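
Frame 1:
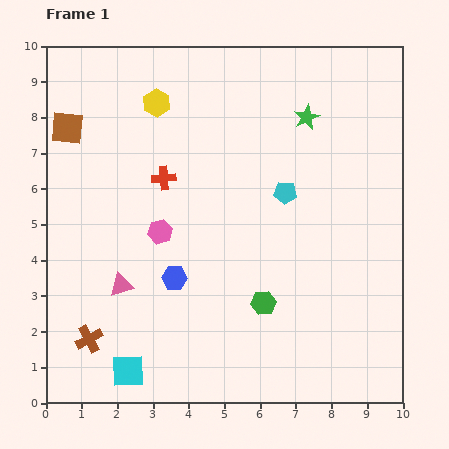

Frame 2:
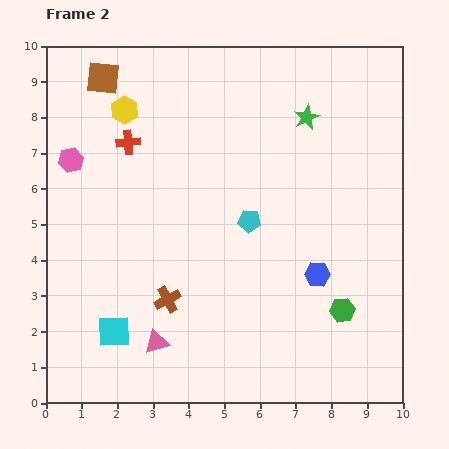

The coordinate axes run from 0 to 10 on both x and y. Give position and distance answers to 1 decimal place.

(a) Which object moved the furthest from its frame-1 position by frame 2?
the blue hexagon

(moved 4.0; next 3.2)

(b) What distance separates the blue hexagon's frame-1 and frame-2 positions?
4.0

The blue hexagon moved from (3.6, 3.5) to (7.6, 3.6), a distance of √(4.0² + 0.1²) ≈ 4.0.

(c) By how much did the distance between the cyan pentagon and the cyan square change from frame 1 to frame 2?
-1.8

Distance in frame 1: 6.7. Distance in frame 2: 4.9.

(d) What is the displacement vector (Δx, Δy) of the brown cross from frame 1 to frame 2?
(2.2, 1.1)

The brown cross was at (1.2, 1.8) in frame 1 and (3.4, 2.9) in frame 2.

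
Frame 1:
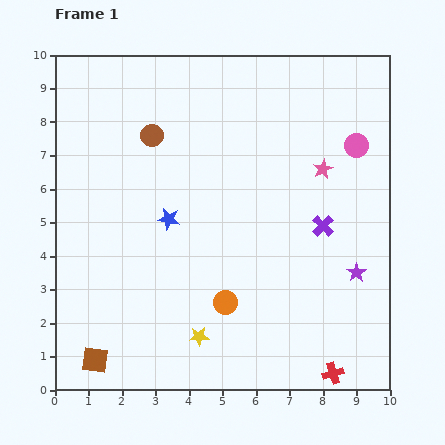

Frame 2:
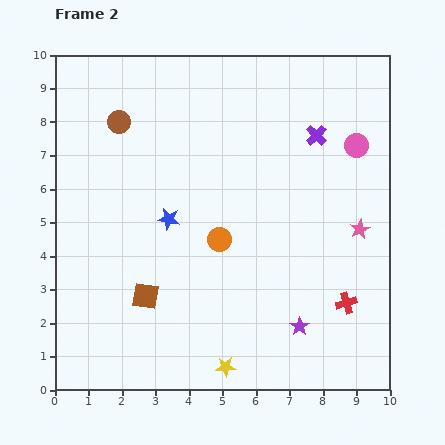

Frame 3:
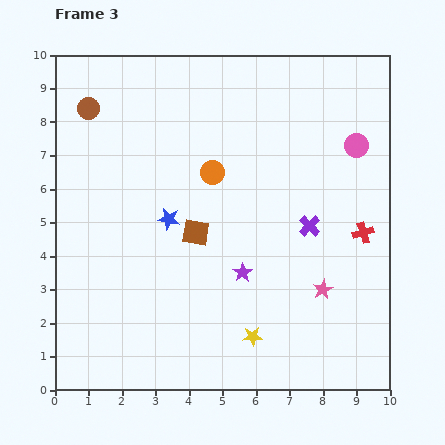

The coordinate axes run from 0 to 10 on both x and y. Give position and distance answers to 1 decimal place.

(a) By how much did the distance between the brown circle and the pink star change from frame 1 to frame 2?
+2.7

Distance in frame 1: 5.2. Distance in frame 2: 7.9.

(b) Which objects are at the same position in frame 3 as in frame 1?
the pink circle, the blue star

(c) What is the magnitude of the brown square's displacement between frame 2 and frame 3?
2.4

The brown square moved from (2.7, 2.8) to (4.2, 4.7), a distance of √(1.5² + 1.9²) ≈ 2.4.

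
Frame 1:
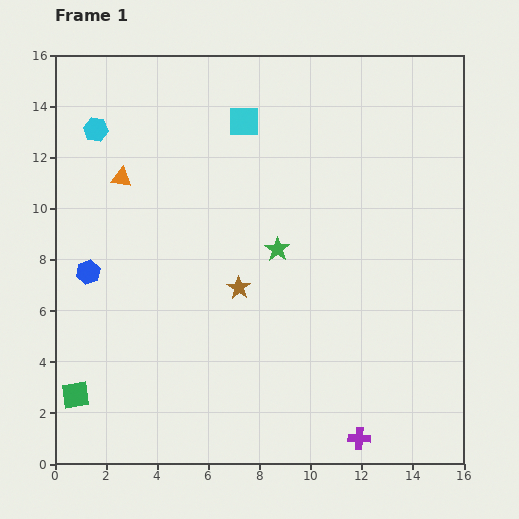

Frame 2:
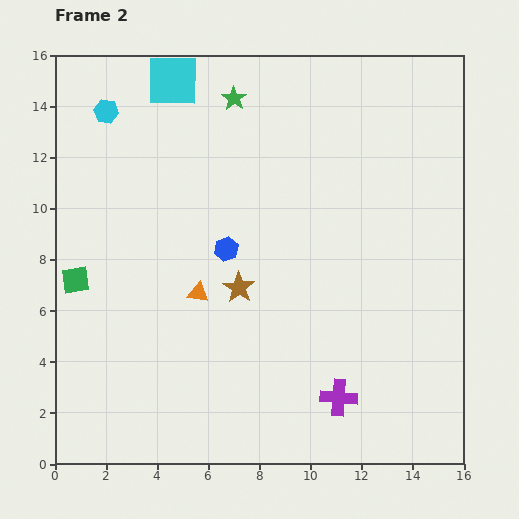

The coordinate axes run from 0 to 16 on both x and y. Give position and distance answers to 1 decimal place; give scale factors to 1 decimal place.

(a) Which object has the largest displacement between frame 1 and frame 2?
the green star

(moved 6.1; next 5.5)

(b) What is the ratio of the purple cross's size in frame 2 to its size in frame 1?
1.7×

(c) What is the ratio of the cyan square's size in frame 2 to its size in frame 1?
1.7×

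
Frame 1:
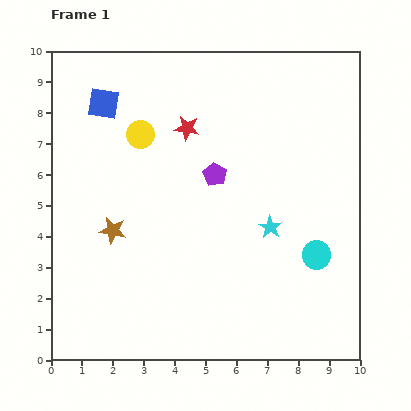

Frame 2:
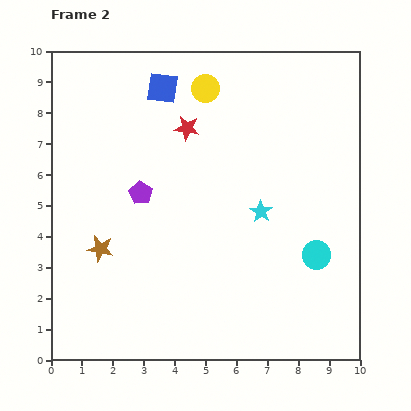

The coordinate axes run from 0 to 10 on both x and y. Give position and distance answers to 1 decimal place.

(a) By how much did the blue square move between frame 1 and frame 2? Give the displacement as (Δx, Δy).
(1.9, 0.5)

The blue square was at (1.7, 8.3) in frame 1 and (3.6, 8.8) in frame 2.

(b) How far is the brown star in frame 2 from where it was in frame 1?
0.7

The brown star moved from (2.0, 4.2) to (1.6, 3.6), a distance of √(0.4² + 0.6²) ≈ 0.7.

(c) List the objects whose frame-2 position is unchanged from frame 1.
the cyan circle, the red star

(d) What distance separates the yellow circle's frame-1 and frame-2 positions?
2.6

The yellow circle moved from (2.9, 7.3) to (5.0, 8.8), a distance of √(2.1² + 1.5²) ≈ 2.6.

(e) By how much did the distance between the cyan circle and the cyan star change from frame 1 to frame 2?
+0.6

Distance in frame 1: 1.7. Distance in frame 2: 2.3.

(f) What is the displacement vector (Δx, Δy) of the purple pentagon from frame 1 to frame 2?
(-2.4, -0.6)

The purple pentagon was at (5.3, 6.0) in frame 1 and (2.9, 5.4) in frame 2.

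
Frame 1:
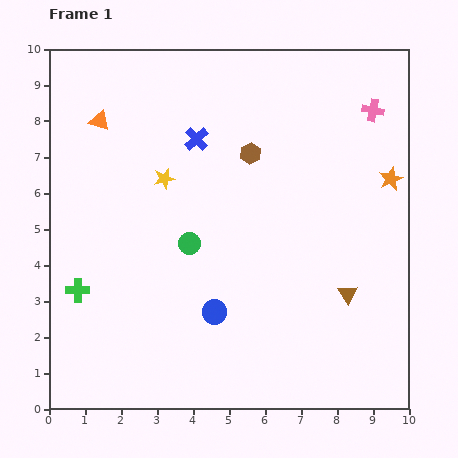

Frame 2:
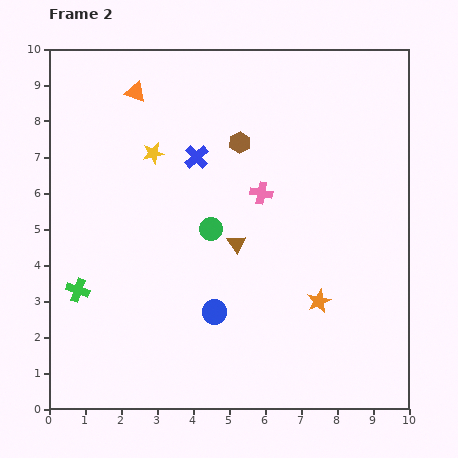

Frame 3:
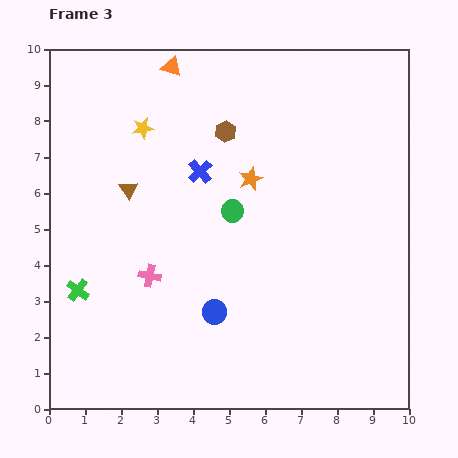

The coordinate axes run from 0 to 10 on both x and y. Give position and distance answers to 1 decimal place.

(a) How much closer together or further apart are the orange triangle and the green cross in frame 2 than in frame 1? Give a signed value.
+1.0

Distance in frame 1: 4.7. Distance in frame 2: 5.7.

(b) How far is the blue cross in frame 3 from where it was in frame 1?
0.9

The blue cross moved from (4.1, 7.5) to (4.2, 6.6), a distance of √(0.1² + 0.9²) ≈ 0.9.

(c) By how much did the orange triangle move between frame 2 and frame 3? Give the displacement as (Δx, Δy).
(1.0, 0.7)

The orange triangle was at (2.4, 8.8) in frame 2 and (3.4, 9.5) in frame 3.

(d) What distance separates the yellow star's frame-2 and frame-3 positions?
0.8

The yellow star moved from (2.9, 7.1) to (2.6, 7.8), a distance of √(0.3² + 0.7²) ≈ 0.8.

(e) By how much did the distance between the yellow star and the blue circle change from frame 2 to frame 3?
+0.8

Distance in frame 2: 4.7. Distance in frame 3: 5.5.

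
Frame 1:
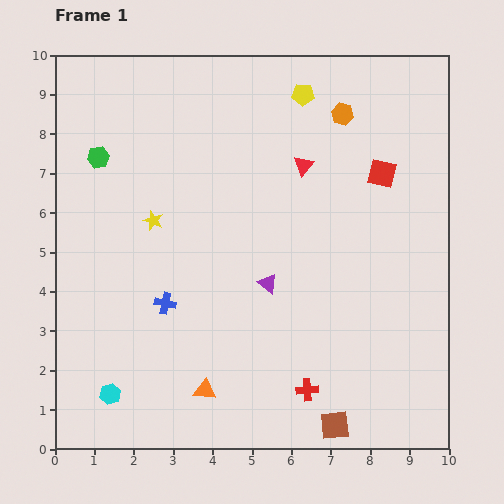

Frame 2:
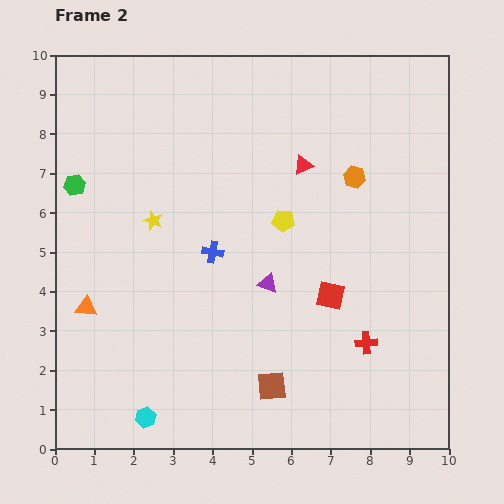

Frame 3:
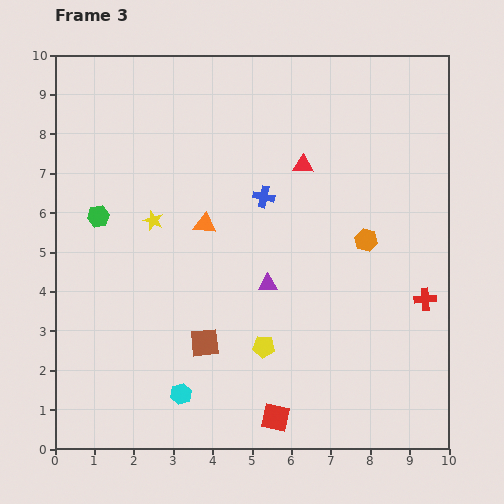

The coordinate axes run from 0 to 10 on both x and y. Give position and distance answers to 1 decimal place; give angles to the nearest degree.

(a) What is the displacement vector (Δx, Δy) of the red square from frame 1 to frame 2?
(-1.3, -3.1)

The red square was at (8.3, 7.0) in frame 1 and (7.0, 3.9) in frame 2.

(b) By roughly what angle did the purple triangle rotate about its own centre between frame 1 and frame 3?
39° counter-clockwise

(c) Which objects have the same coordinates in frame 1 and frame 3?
the red triangle, the yellow star, the purple triangle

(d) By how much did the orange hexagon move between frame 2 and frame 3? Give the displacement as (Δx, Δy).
(0.3, -1.6)

The orange hexagon was at (7.6, 6.9) in frame 2 and (7.9, 5.3) in frame 3.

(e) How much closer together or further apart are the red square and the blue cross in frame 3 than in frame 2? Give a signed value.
+2.4

Distance in frame 2: 3.2. Distance in frame 3: 5.6.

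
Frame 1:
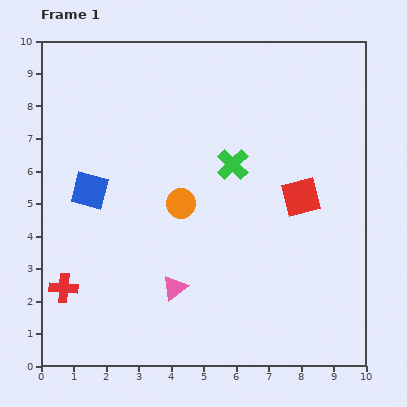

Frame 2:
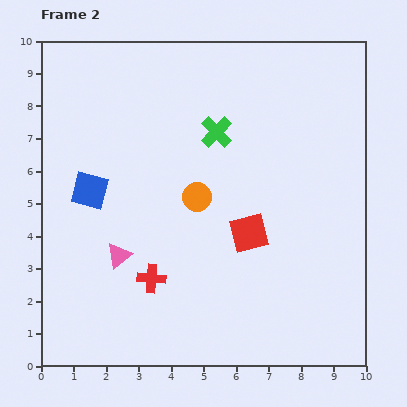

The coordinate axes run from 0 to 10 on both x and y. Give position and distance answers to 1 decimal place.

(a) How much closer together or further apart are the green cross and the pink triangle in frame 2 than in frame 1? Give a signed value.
+0.6

Distance in frame 1: 4.2. Distance in frame 2: 4.8.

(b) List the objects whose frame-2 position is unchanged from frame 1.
the blue square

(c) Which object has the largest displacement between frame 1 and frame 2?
the red cross

(moved 2.7; next 2.0)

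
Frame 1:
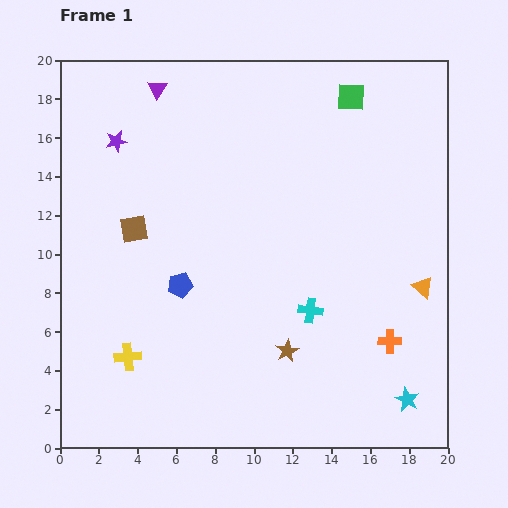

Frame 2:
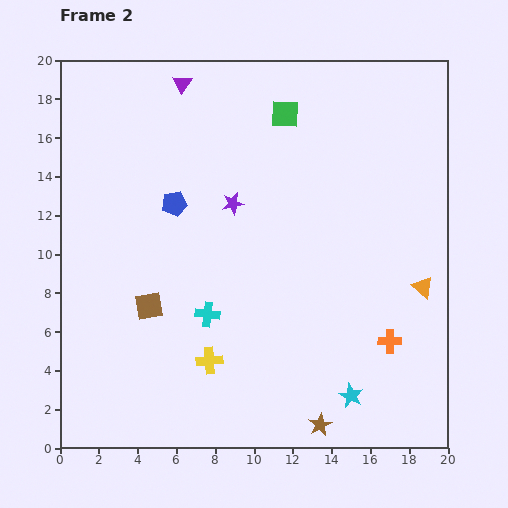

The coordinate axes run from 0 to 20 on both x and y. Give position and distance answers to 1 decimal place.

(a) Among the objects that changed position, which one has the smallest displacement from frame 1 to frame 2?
the purple triangle

(moved 1.3)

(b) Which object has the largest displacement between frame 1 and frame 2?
the purple star

(moved 6.8; next 5.3)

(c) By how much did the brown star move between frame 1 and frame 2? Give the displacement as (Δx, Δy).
(1.7, -3.8)

The brown star was at (11.7, 5.0) in frame 1 and (13.4, 1.2) in frame 2.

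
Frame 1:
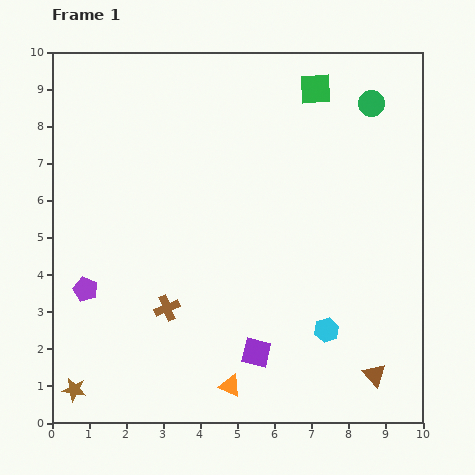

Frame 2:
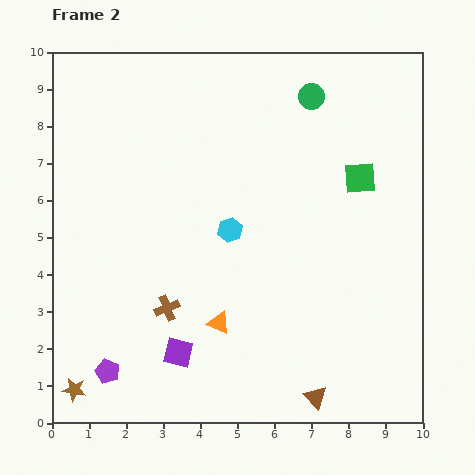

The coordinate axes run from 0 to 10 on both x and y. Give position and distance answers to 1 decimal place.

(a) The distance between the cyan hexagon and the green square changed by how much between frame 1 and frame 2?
-2.7

Distance in frame 1: 6.5. Distance in frame 2: 3.8.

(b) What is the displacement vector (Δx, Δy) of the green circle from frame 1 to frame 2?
(-1.6, 0.2)

The green circle was at (8.6, 8.6) in frame 1 and (7.0, 8.8) in frame 2.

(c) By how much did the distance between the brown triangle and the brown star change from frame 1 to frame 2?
-1.6

Distance in frame 1: 8.1. Distance in frame 2: 6.5.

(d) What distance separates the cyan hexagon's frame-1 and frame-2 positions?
3.7

The cyan hexagon moved from (7.4, 2.5) to (4.8, 5.2), a distance of √(2.6² + 2.7²) ≈ 3.7.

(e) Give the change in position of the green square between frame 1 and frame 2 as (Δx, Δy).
(1.2, -2.4)

The green square was at (7.1, 9.0) in frame 1 and (8.3, 6.6) in frame 2.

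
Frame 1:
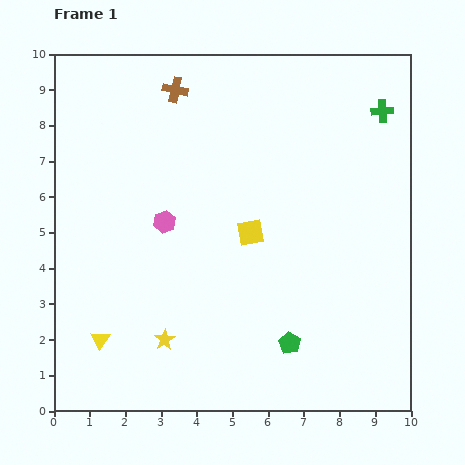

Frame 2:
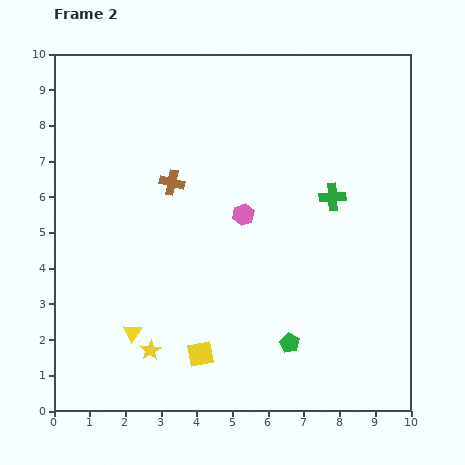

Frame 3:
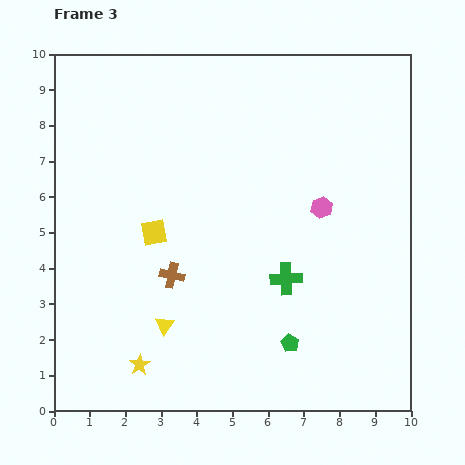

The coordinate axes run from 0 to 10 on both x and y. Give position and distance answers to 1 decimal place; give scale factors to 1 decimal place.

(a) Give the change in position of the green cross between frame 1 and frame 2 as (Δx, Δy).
(-1.4, -2.4)

The green cross was at (9.2, 8.4) in frame 1 and (7.8, 6.0) in frame 2.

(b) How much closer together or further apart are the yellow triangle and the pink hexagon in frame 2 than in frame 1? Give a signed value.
+0.7

Distance in frame 1: 3.8. Distance in frame 2: 4.5.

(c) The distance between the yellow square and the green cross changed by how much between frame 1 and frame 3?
-1.1

Distance in frame 1: 5.0. Distance in frame 3: 3.9.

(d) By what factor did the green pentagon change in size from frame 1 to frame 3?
0.8×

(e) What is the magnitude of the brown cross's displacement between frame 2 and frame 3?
2.6

The brown cross moved from (3.3, 6.4) to (3.3, 3.8), a distance of √(0.0² + 2.6²) ≈ 2.6.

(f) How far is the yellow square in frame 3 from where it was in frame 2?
3.6

The yellow square moved from (4.1, 1.6) to (2.8, 5.0), a distance of √(1.3² + 3.4²) ≈ 3.6.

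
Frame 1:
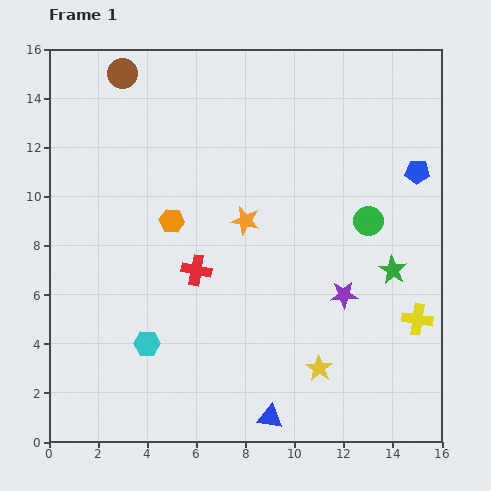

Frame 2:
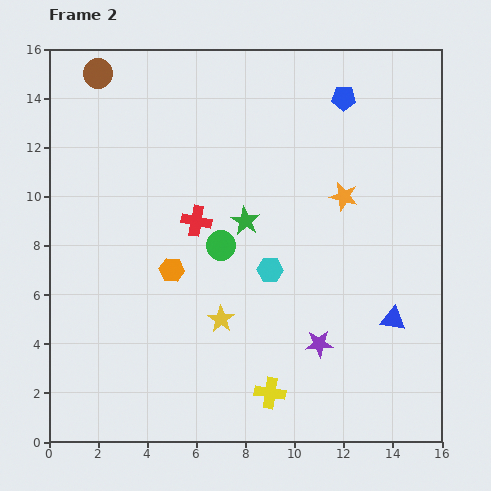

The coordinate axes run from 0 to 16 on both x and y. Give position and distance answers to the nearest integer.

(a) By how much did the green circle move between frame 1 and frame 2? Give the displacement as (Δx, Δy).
(-6, -1)

The green circle was at (13, 9) in frame 1 and (7, 8) in frame 2.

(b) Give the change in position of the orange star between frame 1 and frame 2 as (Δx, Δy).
(4, 1)

The orange star was at (8, 9) in frame 1 and (12, 10) in frame 2.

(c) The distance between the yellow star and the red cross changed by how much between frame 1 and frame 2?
-2

Distance in frame 1: 6. Distance in frame 2: 4.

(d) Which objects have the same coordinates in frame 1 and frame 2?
none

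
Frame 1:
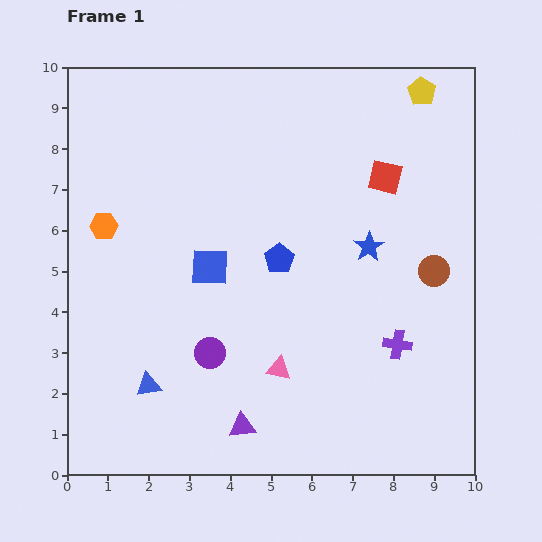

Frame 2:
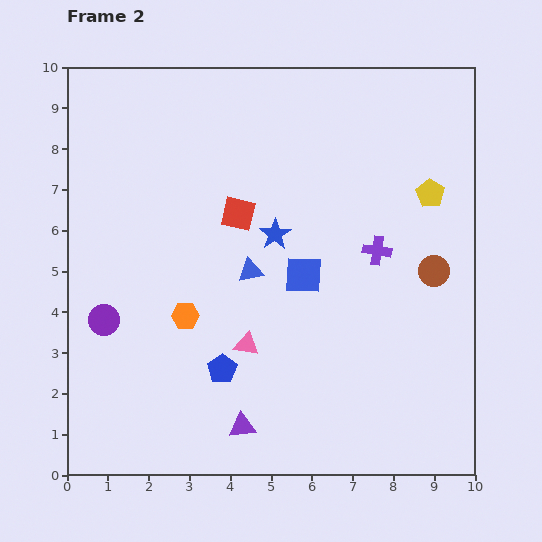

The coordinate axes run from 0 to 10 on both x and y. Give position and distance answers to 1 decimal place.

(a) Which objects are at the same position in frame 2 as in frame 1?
the purple triangle, the brown circle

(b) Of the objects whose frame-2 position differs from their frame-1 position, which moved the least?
the pink triangle

(moved 1.0)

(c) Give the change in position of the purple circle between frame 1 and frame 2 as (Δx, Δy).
(-2.6, 0.8)

The purple circle was at (3.5, 3.0) in frame 1 and (0.9, 3.8) in frame 2.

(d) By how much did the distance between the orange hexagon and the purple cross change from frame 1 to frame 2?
-2.8

Distance in frame 1: 7.8. Distance in frame 2: 5.0.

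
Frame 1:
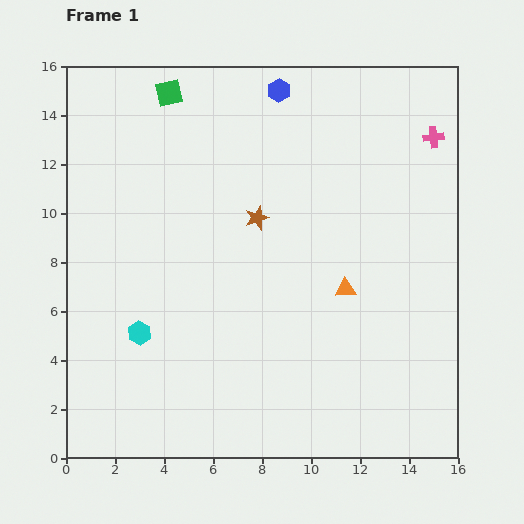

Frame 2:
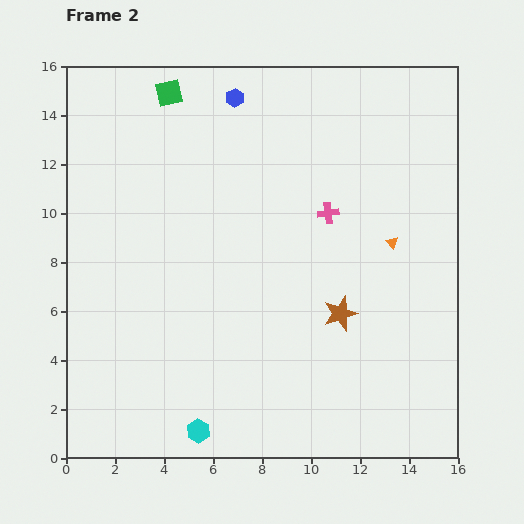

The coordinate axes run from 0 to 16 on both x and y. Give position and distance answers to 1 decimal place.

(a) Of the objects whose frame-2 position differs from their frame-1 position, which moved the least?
the blue hexagon

(moved 1.8)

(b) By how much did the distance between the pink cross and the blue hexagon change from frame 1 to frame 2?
-0.6

Distance in frame 1: 6.6. Distance in frame 2: 6.0.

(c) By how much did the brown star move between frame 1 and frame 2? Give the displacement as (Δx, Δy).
(3.4, -3.9)

The brown star was at (7.8, 9.8) in frame 1 and (11.2, 5.9) in frame 2.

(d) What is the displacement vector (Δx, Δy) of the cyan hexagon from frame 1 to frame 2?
(2.4, -4.0)

The cyan hexagon was at (3.0, 5.1) in frame 1 and (5.4, 1.1) in frame 2.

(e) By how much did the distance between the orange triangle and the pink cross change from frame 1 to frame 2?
-4.3

Distance in frame 1: 7.2. Distance in frame 2: 2.9.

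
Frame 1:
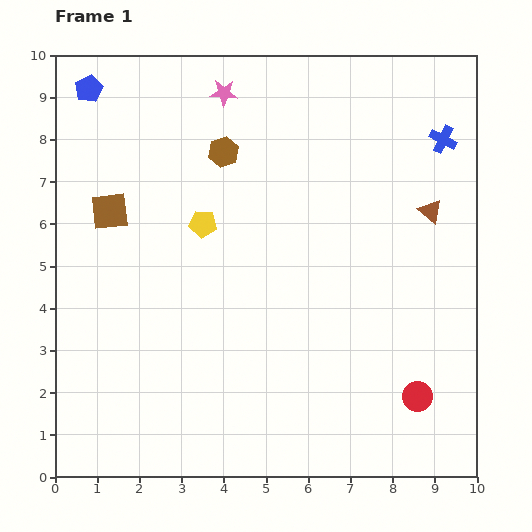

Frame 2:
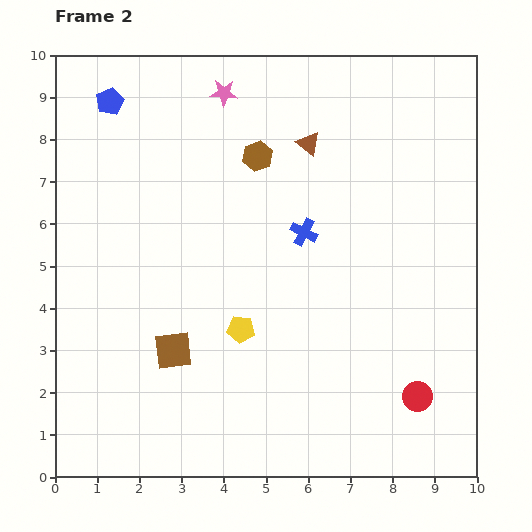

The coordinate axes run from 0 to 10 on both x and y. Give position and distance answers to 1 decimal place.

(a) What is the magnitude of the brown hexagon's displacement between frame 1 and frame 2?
0.8

The brown hexagon moved from (4.0, 7.7) to (4.8, 7.6), a distance of √(0.8² + 0.1²) ≈ 0.8.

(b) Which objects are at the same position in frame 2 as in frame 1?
the red circle, the pink star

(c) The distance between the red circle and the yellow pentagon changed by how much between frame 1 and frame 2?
-2.0

Distance in frame 1: 6.5. Distance in frame 2: 4.5.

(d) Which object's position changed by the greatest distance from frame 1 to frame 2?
the blue cross

(moved 4.0; next 3.6)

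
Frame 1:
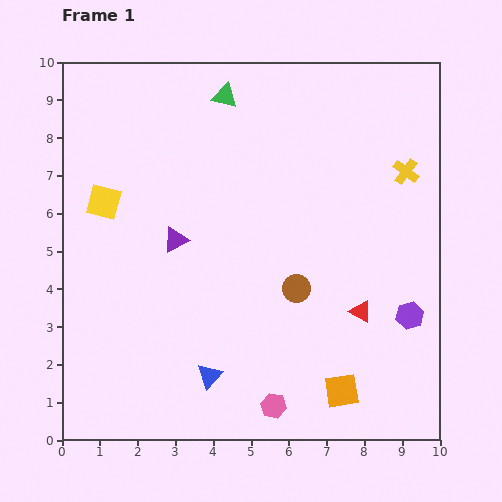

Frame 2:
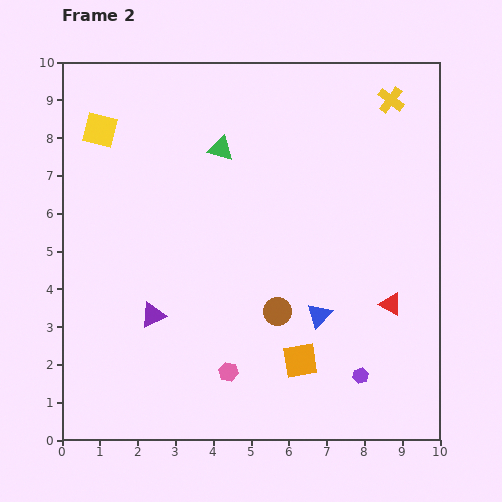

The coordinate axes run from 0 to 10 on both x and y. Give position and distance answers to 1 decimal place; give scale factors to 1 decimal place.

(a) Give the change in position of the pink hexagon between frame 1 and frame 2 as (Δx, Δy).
(-1.2, 0.9)

The pink hexagon was at (5.6, 0.9) in frame 1 and (4.4, 1.8) in frame 2.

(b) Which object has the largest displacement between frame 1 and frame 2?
the blue triangle

(moved 3.3; next 2.1)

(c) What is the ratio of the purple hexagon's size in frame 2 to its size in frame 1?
0.6×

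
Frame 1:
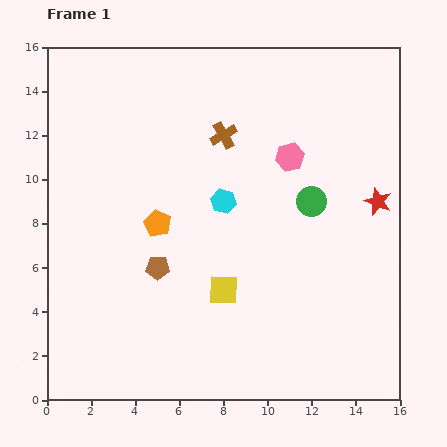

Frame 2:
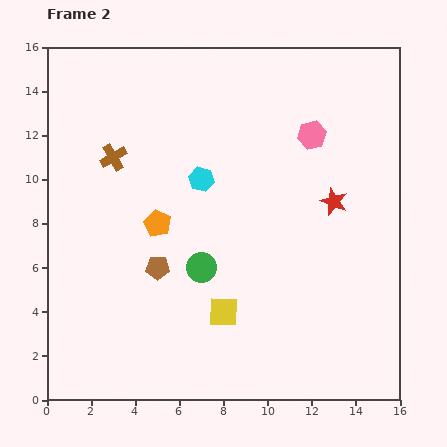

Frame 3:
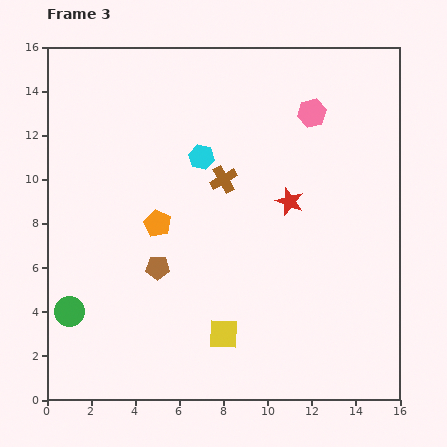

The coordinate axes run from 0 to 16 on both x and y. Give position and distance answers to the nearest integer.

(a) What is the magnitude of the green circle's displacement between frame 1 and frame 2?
6

The green circle moved from (12, 9) to (7, 6), a distance of √(5² + 3²) ≈ 6.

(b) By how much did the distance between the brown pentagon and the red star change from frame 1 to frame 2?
-1

Distance in frame 1: 10. Distance in frame 2: 9.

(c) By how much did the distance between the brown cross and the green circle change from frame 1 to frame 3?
+4

Distance in frame 1: 5. Distance in frame 3: 9.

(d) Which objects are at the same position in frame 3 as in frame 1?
the orange pentagon, the brown pentagon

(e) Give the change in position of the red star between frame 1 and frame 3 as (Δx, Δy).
(-4, 0)

The red star was at (15, 9) in frame 1 and (11, 9) in frame 3.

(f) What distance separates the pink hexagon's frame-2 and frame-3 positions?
1

The pink hexagon moved from (12, 12) to (12, 13), a distance of √(0² + 1²) ≈ 1.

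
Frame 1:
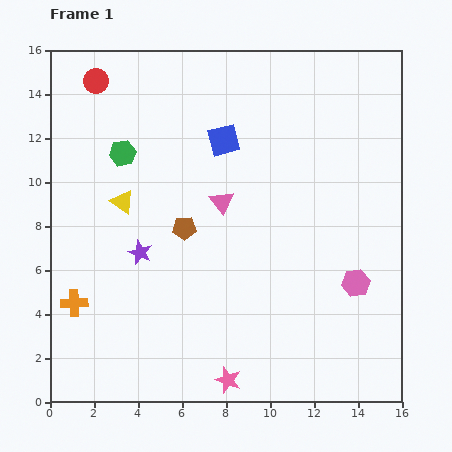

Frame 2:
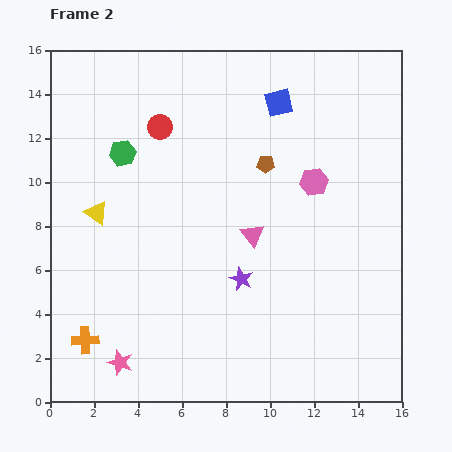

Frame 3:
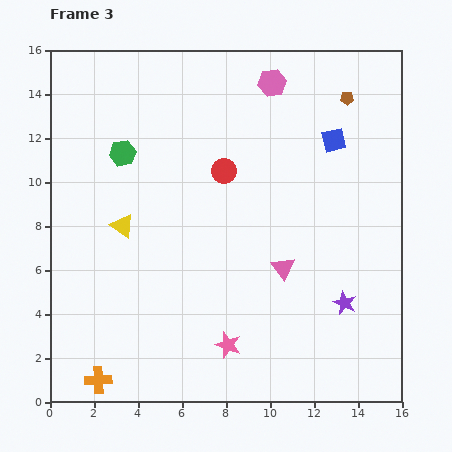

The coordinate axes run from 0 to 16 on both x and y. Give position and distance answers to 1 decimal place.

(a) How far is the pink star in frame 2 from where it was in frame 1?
5.0

The pink star moved from (8.1, 1.0) to (3.2, 1.8), a distance of √(4.9² + 0.8²) ≈ 5.0.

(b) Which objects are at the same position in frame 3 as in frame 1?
the green hexagon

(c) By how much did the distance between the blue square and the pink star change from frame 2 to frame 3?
-3.3

Distance in frame 2: 13.8. Distance in frame 3: 10.5.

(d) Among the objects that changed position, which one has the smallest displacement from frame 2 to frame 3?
the yellow triangle

(moved 1.3)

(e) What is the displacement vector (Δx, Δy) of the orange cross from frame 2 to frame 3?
(0.6, -1.8)

The orange cross was at (1.6, 2.8) in frame 2 and (2.2, 1.0) in frame 3.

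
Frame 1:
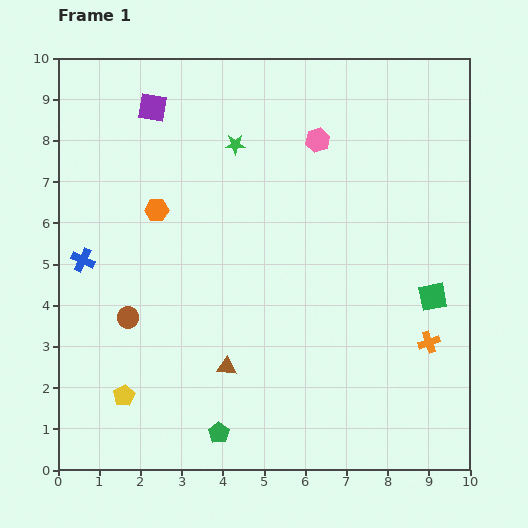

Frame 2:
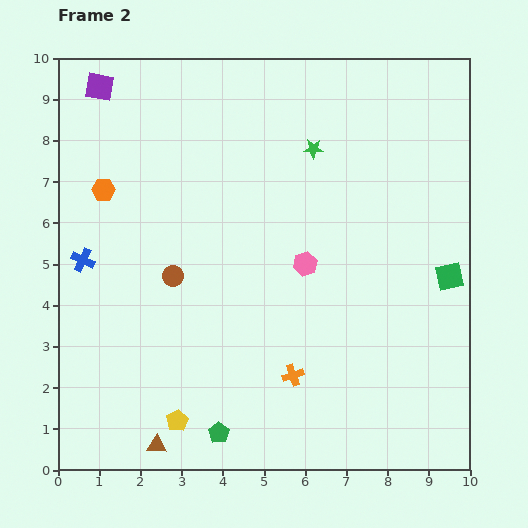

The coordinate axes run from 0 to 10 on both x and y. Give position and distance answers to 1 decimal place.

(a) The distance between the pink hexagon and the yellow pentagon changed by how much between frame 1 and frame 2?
-2.9

Distance in frame 1: 7.8. Distance in frame 2: 4.9.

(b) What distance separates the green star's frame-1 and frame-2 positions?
1.9

The green star moved from (4.3, 7.9) to (6.2, 7.8), a distance of √(1.9² + 0.1²) ≈ 1.9.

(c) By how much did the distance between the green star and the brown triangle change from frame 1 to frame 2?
+2.7

Distance in frame 1: 5.4. Distance in frame 2: 8.1.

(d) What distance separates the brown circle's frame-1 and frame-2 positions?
1.5

The brown circle moved from (1.7, 3.7) to (2.8, 4.7), a distance of √(1.1² + 1.0²) ≈ 1.5.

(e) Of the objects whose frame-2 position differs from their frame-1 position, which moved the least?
the green square

(moved 0.6)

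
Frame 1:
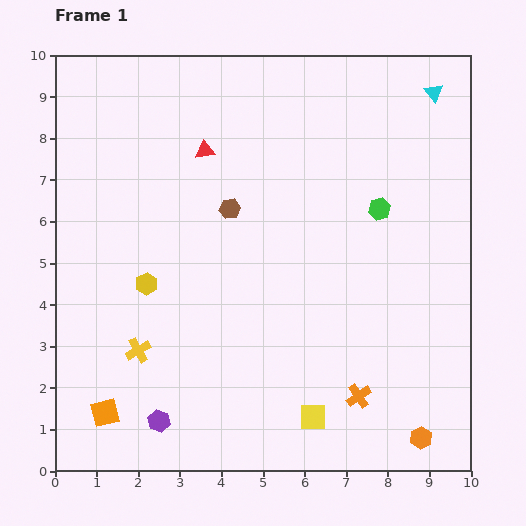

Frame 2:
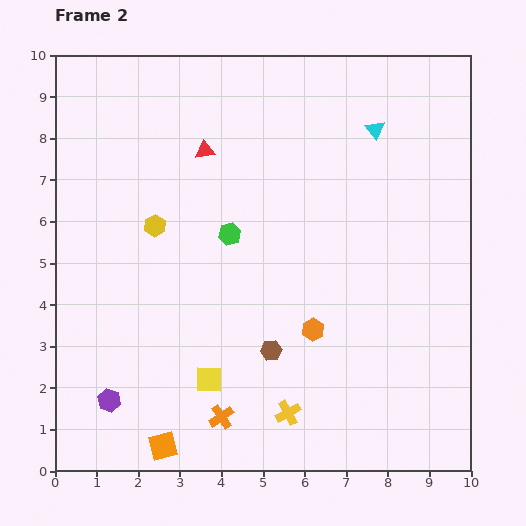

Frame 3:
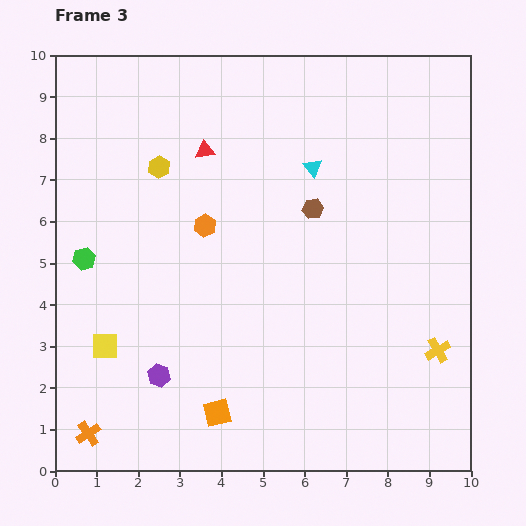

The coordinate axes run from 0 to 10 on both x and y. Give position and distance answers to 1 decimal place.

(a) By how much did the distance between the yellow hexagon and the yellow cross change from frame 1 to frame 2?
+3.9

Distance in frame 1: 1.6. Distance in frame 2: 5.5.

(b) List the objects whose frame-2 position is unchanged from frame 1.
the red triangle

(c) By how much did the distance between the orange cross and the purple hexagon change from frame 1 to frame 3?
-2.6

Distance in frame 1: 4.8. Distance in frame 3: 2.2.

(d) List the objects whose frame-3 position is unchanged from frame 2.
the red triangle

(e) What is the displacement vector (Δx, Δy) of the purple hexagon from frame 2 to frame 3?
(1.2, 0.6)

The purple hexagon was at (1.3, 1.7) in frame 2 and (2.5, 2.3) in frame 3.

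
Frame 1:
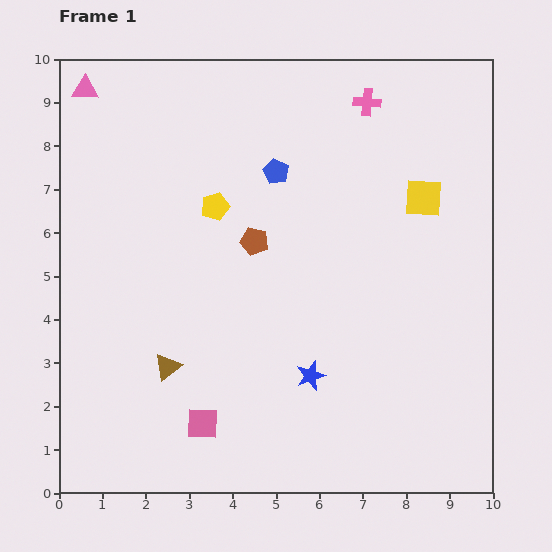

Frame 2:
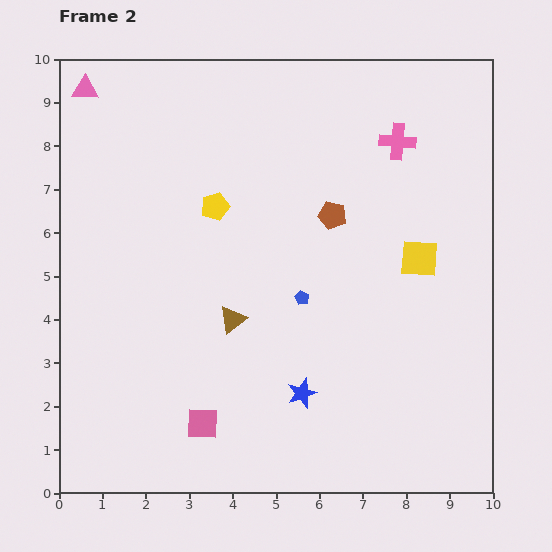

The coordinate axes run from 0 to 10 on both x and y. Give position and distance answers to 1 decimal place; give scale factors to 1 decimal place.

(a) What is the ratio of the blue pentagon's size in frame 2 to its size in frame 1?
0.6×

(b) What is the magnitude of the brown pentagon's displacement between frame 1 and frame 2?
1.9

The brown pentagon moved from (4.5, 5.8) to (6.3, 6.4), a distance of √(1.8² + 0.6²) ≈ 1.9.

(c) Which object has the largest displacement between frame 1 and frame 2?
the blue pentagon

(moved 3.0; next 1.9)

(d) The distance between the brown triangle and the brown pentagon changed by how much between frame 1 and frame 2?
-0.2

Distance in frame 1: 3.5. Distance in frame 2: 3.3.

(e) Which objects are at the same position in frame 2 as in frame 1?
the pink square, the yellow pentagon, the pink triangle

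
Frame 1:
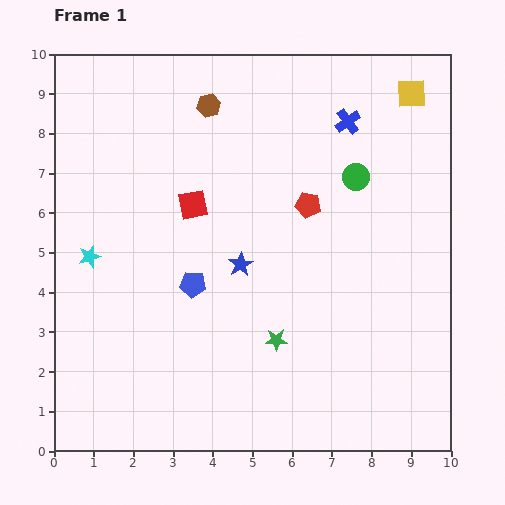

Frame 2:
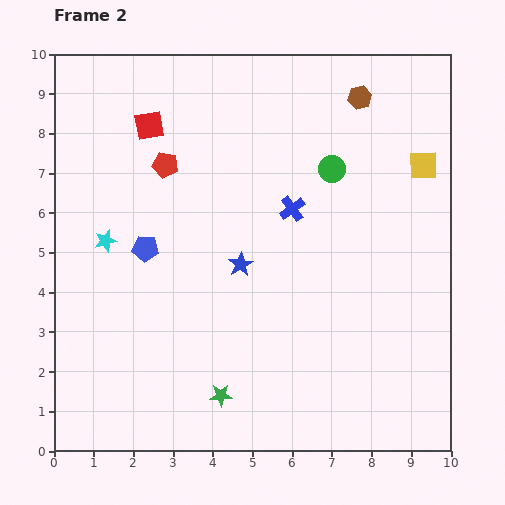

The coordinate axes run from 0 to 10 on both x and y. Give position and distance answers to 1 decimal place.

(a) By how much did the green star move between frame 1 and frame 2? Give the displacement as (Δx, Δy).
(-1.4, -1.4)

The green star was at (5.6, 2.8) in frame 1 and (4.2, 1.4) in frame 2.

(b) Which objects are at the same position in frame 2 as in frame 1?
the blue star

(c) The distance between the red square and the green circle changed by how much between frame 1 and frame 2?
+0.5

Distance in frame 1: 4.2. Distance in frame 2: 4.7.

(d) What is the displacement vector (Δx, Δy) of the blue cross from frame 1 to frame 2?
(-1.4, -2.2)

The blue cross was at (7.4, 8.3) in frame 1 and (6.0, 6.1) in frame 2.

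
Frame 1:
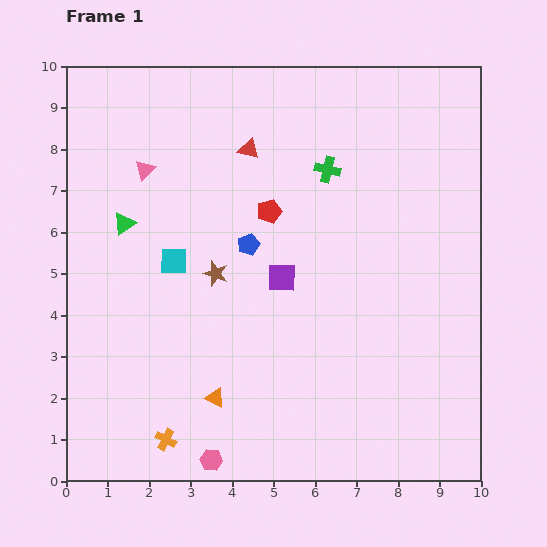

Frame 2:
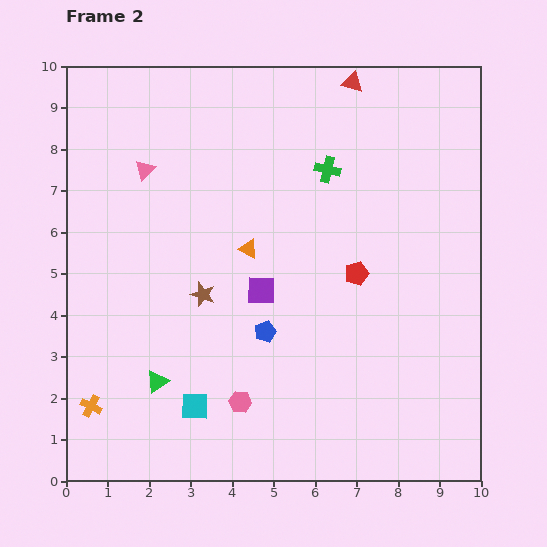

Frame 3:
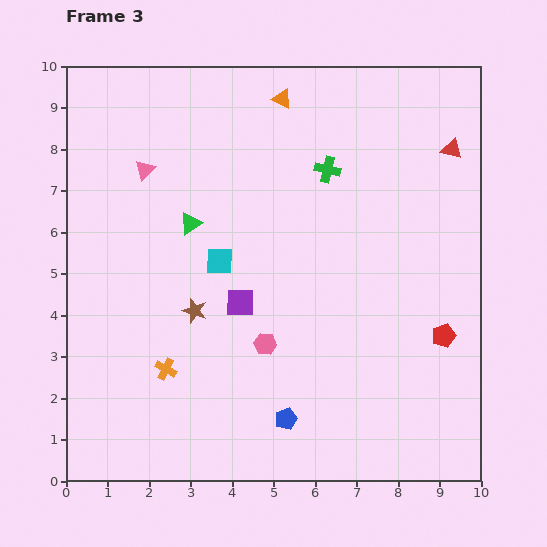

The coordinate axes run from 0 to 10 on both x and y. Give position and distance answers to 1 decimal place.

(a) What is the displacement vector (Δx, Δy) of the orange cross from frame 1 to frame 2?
(-1.8, 0.8)

The orange cross was at (2.4, 1.0) in frame 1 and (0.6, 1.8) in frame 2.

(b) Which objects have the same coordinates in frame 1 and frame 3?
the green cross, the pink triangle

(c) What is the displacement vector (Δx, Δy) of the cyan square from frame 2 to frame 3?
(0.6, 3.5)

The cyan square was at (3.1, 1.8) in frame 2 and (3.7, 5.3) in frame 3.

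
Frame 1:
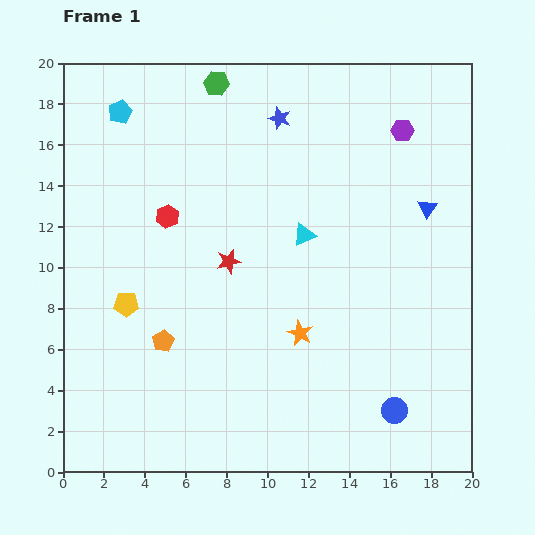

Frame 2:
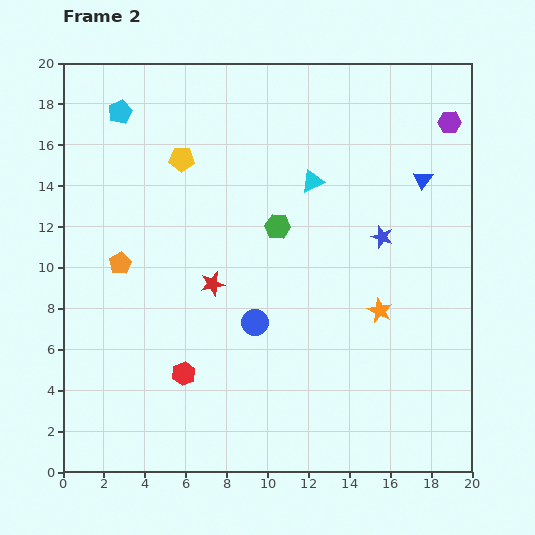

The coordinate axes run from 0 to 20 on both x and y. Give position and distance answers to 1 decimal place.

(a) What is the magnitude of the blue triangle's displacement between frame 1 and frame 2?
1.4

The blue triangle moved from (17.8, 12.9) to (17.6, 14.3), a distance of √(0.2² + 1.4²) ≈ 1.4.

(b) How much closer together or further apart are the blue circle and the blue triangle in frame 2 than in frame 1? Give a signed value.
+0.8

Distance in frame 1: 10.0. Distance in frame 2: 10.8.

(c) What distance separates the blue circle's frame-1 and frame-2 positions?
8.0

The blue circle moved from (16.2, 3.0) to (9.4, 7.3), a distance of √(6.8² + 4.3²) ≈ 8.0.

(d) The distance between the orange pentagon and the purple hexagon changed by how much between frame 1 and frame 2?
+1.9

Distance in frame 1: 15.6. Distance in frame 2: 17.5.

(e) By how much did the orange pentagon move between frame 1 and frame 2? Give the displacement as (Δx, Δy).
(-2.1, 3.8)

The orange pentagon was at (4.9, 6.4) in frame 1 and (2.8, 10.2) in frame 2.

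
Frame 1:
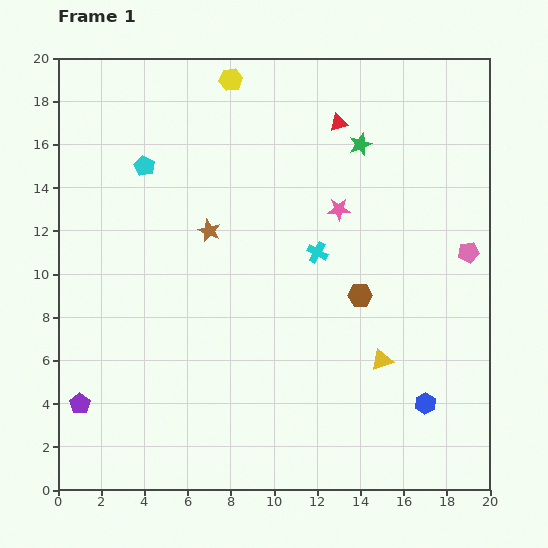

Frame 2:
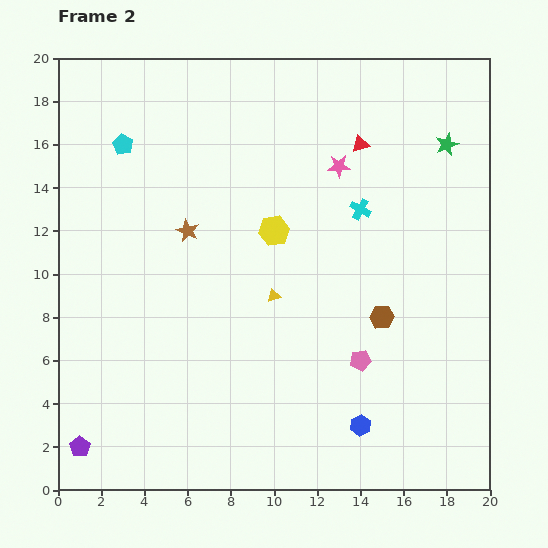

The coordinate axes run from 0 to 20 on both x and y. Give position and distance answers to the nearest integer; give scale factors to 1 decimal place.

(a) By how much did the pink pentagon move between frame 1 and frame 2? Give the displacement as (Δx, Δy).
(-5, -5)

The pink pentagon was at (19, 11) in frame 1 and (14, 6) in frame 2.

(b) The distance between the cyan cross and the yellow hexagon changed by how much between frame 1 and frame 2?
-5

Distance in frame 1: 9. Distance in frame 2: 4.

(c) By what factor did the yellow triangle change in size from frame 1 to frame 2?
0.6×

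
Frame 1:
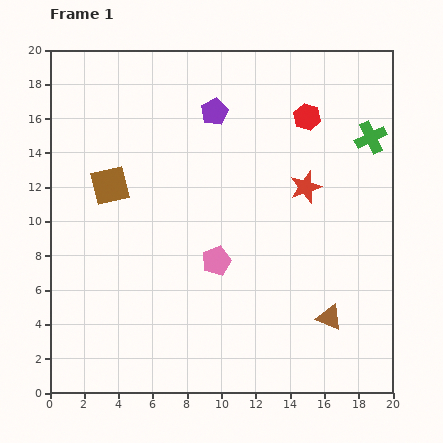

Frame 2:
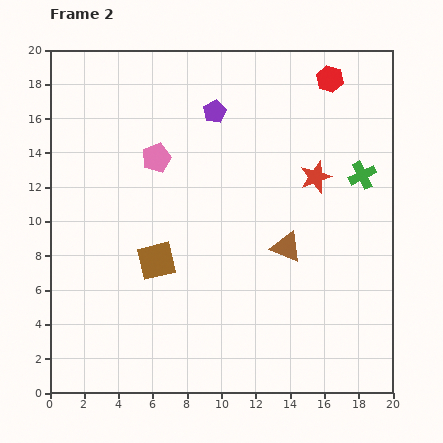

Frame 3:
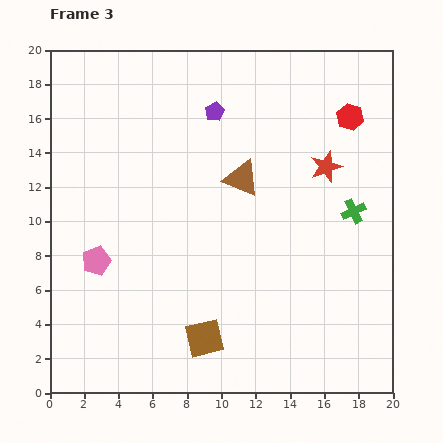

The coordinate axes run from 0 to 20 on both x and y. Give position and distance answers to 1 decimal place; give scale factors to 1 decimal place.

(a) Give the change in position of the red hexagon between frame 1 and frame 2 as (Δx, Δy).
(1.3, 2.2)

The red hexagon was at (15.0, 16.1) in frame 1 and (16.3, 18.3) in frame 2.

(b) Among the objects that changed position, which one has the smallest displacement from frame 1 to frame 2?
the red star

(moved 0.8)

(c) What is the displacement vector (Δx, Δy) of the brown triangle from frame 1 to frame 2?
(-2.5, 4.1)

The brown triangle was at (16.3, 4.4) in frame 1 and (13.8, 8.5) in frame 2.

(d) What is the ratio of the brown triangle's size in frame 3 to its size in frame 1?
1.5×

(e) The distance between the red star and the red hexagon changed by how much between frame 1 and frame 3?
-0.9

Distance in frame 1: 4.1. Distance in frame 3: 3.2.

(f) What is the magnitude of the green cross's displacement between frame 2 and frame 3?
2.2

The green cross moved from (18.2, 12.7) to (17.7, 10.6), a distance of √(0.5² + 2.1²) ≈ 2.2.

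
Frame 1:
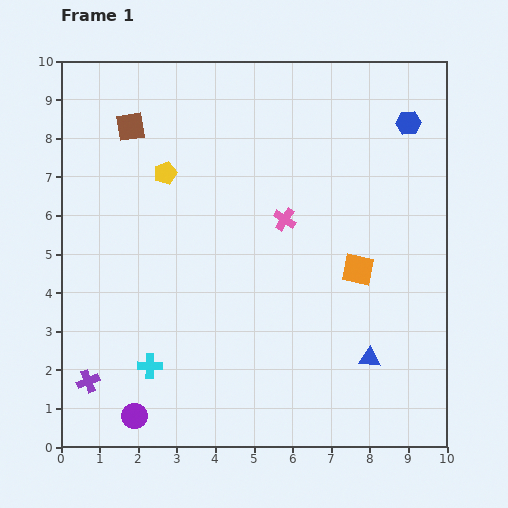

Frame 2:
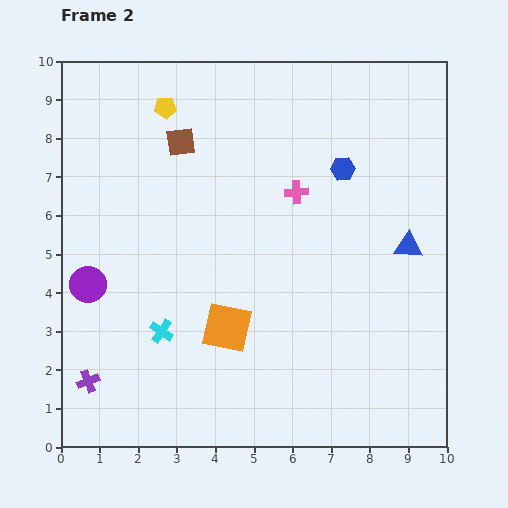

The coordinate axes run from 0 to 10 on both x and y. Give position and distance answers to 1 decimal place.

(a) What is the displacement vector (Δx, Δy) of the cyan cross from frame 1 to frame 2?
(0.3, 0.9)

The cyan cross was at (2.3, 2.1) in frame 1 and (2.6, 3.0) in frame 2.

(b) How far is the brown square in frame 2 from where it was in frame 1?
1.4

The brown square moved from (1.8, 8.3) to (3.1, 7.9), a distance of √(1.3² + 0.4²) ≈ 1.4.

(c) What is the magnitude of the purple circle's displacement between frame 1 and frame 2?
3.6

The purple circle moved from (1.9, 0.8) to (0.7, 4.2), a distance of √(1.2² + 3.4²) ≈ 3.6.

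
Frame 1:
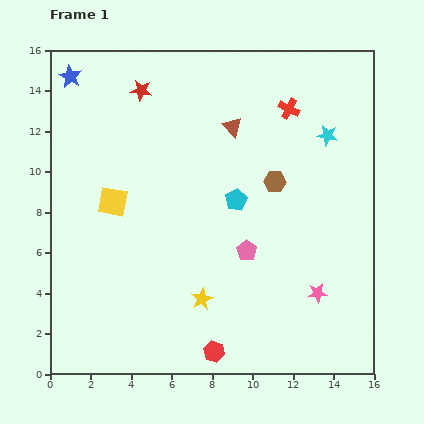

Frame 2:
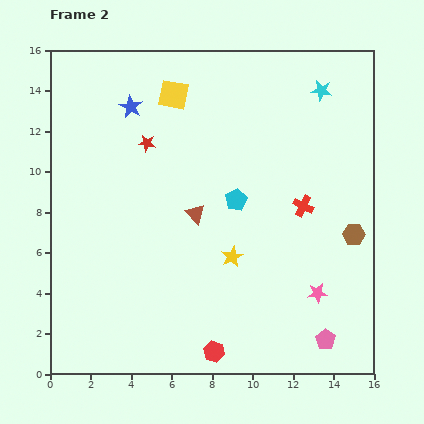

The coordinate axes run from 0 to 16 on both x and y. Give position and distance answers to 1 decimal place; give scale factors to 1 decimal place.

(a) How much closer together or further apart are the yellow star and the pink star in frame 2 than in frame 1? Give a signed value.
-1.1

Distance in frame 1: 5.7. Distance in frame 2: 4.6.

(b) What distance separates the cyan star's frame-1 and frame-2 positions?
2.2

The cyan star moved from (13.7, 11.8) to (13.4, 14.0), a distance of √(0.3² + 2.2²) ≈ 2.2.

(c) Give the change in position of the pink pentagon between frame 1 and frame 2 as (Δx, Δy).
(3.9, -4.4)

The pink pentagon was at (9.7, 6.1) in frame 1 and (13.6, 1.7) in frame 2.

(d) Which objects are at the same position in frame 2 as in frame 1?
the cyan pentagon, the red hexagon, the pink star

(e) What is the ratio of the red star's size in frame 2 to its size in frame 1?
0.8×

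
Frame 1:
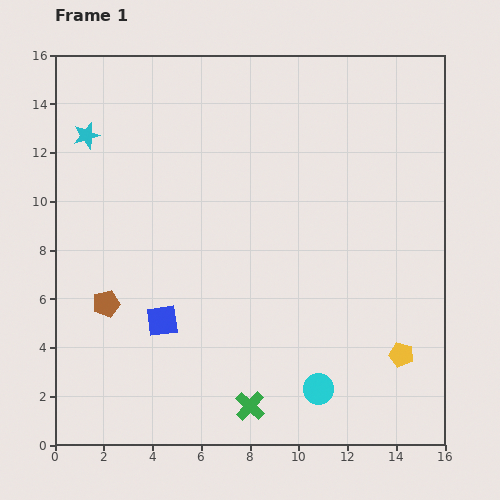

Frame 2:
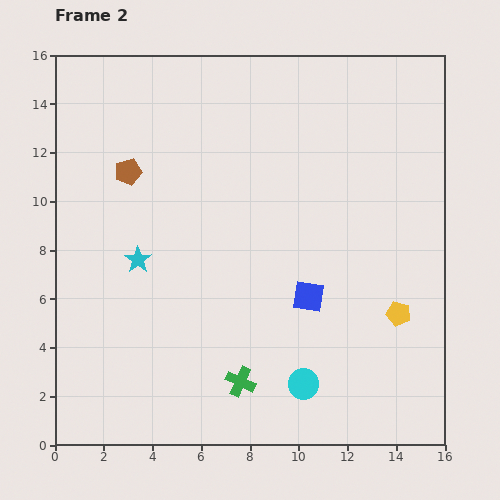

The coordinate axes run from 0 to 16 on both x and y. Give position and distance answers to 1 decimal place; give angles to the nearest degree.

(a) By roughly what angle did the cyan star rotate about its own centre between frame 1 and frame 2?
22° counter-clockwise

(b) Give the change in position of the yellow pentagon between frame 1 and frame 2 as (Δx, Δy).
(-0.1, 1.7)

The yellow pentagon was at (14.2, 3.7) in frame 1 and (14.1, 5.4) in frame 2.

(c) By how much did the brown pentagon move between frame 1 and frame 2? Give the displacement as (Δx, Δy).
(0.9, 5.4)

The brown pentagon was at (2.1, 5.8) in frame 1 and (3.0, 11.2) in frame 2.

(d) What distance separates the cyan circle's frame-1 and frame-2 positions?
0.6

The cyan circle moved from (10.8, 2.3) to (10.2, 2.5), a distance of √(0.6² + 0.2²) ≈ 0.6.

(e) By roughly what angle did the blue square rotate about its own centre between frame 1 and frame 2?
16° clockwise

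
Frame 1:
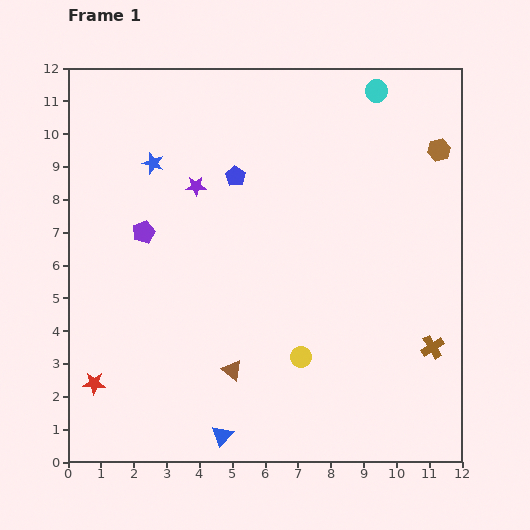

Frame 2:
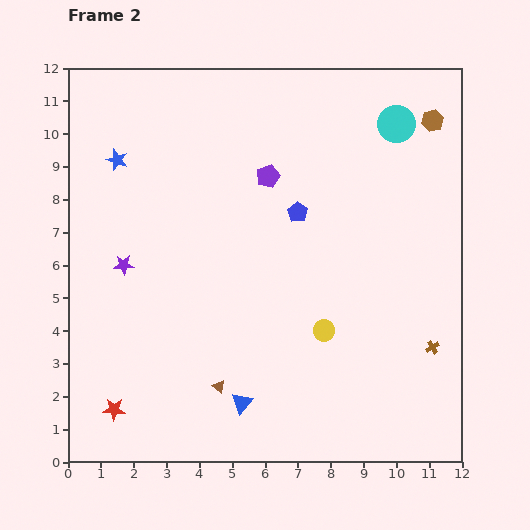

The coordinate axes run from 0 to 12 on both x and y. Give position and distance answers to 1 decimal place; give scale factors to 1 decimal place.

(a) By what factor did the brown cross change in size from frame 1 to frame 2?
0.6×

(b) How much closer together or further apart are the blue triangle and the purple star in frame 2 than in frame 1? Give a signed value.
-2.1

Distance in frame 1: 7.6. Distance in frame 2: 5.5.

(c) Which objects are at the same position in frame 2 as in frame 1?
the brown cross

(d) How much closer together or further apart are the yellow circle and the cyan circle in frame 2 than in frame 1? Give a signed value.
-1.7

Distance in frame 1: 8.4. Distance in frame 2: 6.7.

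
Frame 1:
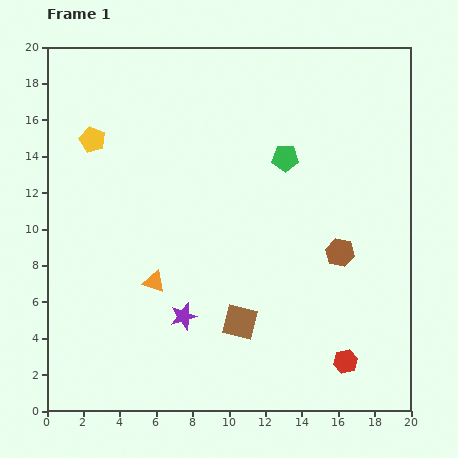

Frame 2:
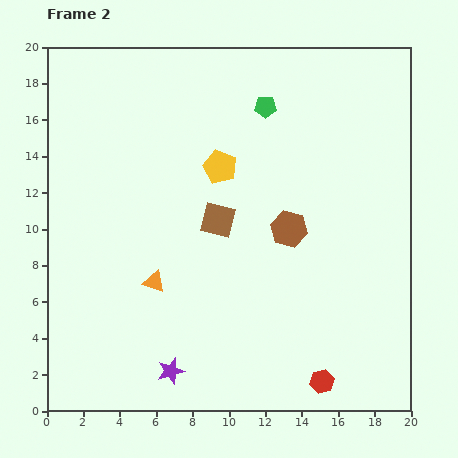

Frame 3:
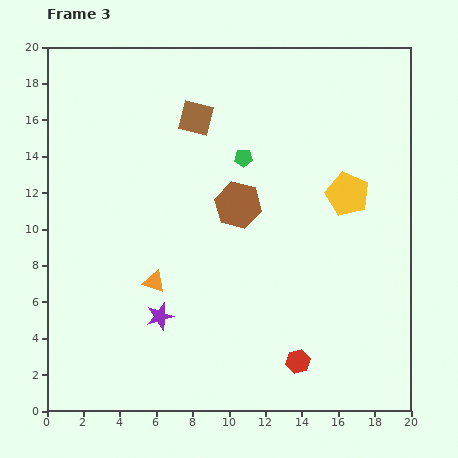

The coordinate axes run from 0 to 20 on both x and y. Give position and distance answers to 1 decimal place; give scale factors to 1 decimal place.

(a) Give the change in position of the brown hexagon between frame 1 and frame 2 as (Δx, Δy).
(-2.8, 1.3)

The brown hexagon was at (16.1, 8.7) in frame 1 and (13.3, 10.0) in frame 2.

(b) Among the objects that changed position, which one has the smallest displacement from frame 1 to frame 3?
the purple star

(moved 1.3)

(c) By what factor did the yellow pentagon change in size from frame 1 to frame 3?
1.7×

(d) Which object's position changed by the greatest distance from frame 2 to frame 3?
the yellow pentagon

(moved 7.2; next 5.7)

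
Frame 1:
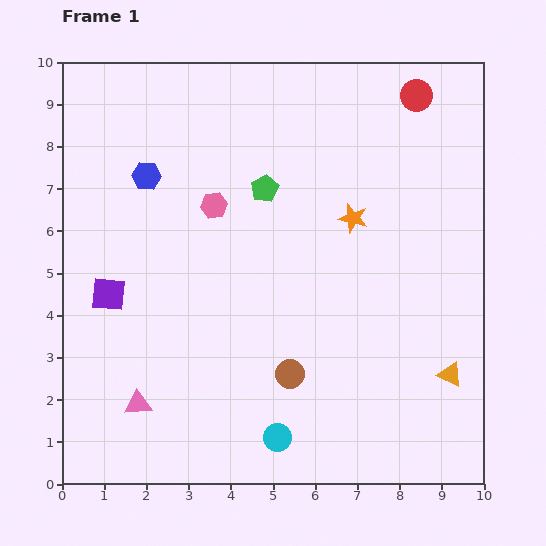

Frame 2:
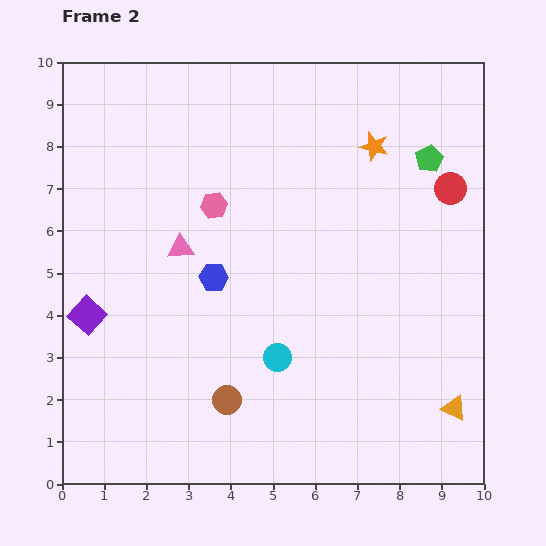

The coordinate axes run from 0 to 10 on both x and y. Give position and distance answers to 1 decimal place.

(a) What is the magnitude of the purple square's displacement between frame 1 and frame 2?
0.7

The purple square moved from (1.1, 4.5) to (0.6, 4.0), a distance of √(0.5² + 0.5²) ≈ 0.7.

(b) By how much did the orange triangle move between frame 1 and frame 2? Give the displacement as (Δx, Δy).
(0.1, -0.8)

The orange triangle was at (9.2, 2.6) in frame 1 and (9.3, 1.8) in frame 2.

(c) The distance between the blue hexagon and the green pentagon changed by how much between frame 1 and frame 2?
+3.0

Distance in frame 1: 2.8. Distance in frame 2: 5.8.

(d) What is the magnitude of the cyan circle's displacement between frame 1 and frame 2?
1.9

The cyan circle moved from (5.1, 1.1) to (5.1, 3.0), a distance of √(0.0² + 1.9²) ≈ 1.9.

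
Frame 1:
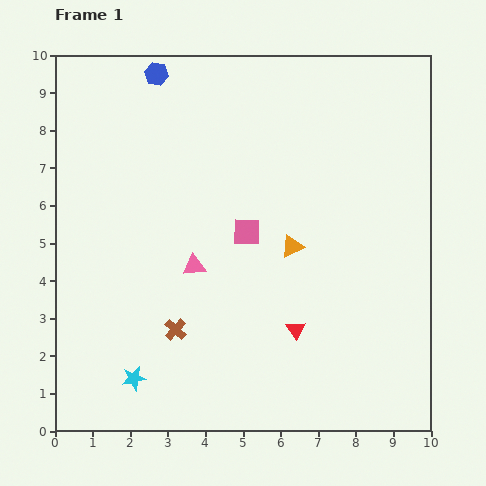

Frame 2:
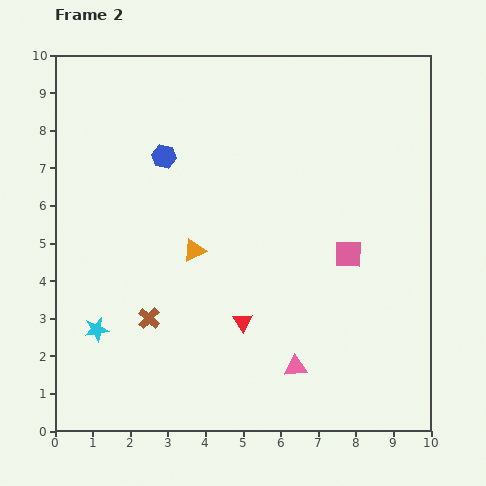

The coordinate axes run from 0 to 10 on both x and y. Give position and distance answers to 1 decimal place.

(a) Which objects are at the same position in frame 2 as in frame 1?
none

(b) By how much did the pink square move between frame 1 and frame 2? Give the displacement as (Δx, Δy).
(2.7, -0.6)

The pink square was at (5.1, 5.3) in frame 1 and (7.8, 4.7) in frame 2.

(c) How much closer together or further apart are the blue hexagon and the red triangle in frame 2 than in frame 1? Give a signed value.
-2.8

Distance in frame 1: 7.7. Distance in frame 2: 4.9.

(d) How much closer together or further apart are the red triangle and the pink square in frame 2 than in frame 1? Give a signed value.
+0.4

Distance in frame 1: 2.9. Distance in frame 2: 3.3.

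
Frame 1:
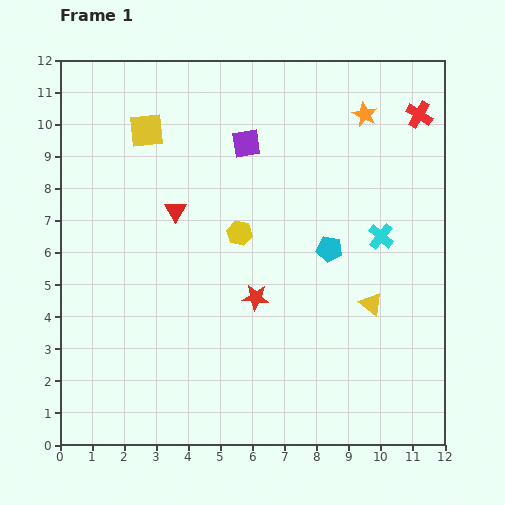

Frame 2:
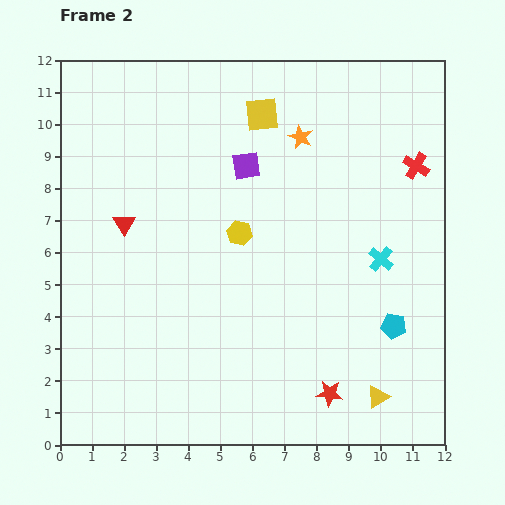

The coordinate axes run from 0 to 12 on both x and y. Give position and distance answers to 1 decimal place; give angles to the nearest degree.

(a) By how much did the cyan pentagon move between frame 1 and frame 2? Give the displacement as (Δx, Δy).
(2.0, -2.4)

The cyan pentagon was at (8.4, 6.1) in frame 1 and (10.4, 3.7) in frame 2.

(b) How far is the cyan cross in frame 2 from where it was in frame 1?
0.7

The cyan cross moved from (10.0, 6.5) to (10.0, 5.8), a distance of √(0.0² + 0.7²) ≈ 0.7.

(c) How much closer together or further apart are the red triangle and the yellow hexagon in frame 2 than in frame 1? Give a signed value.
+1.5

Distance in frame 1: 2.1. Distance in frame 2: 3.6.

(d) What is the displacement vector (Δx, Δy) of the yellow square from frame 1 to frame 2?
(3.6, 0.5)

The yellow square was at (2.7, 9.8) in frame 1 and (6.3, 10.3) in frame 2.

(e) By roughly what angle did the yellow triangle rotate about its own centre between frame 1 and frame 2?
49° clockwise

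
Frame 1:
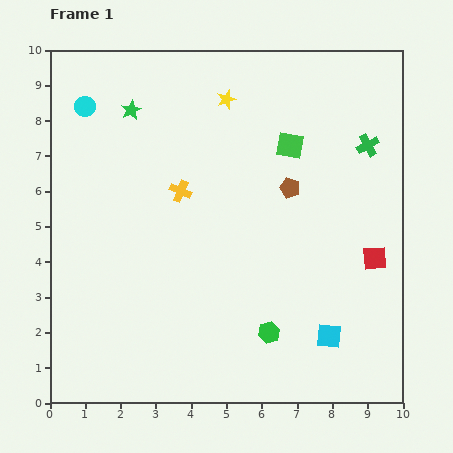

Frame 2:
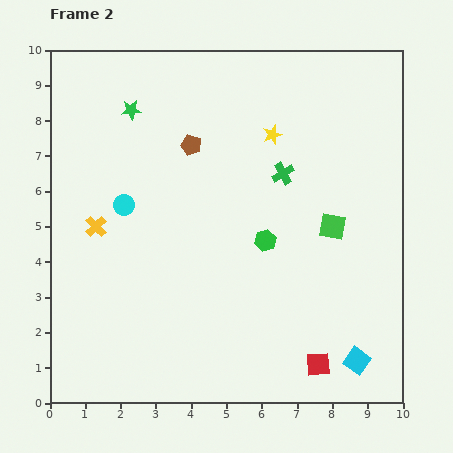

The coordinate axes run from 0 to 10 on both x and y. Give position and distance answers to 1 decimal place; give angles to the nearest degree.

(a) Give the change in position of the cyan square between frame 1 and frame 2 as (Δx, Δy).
(0.8, -0.7)

The cyan square was at (7.9, 1.9) in frame 1 and (8.7, 1.2) in frame 2.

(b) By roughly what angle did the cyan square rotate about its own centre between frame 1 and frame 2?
30° clockwise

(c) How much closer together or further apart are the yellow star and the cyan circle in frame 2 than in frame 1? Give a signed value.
+0.7

Distance in frame 1: 4.0. Distance in frame 2: 4.7.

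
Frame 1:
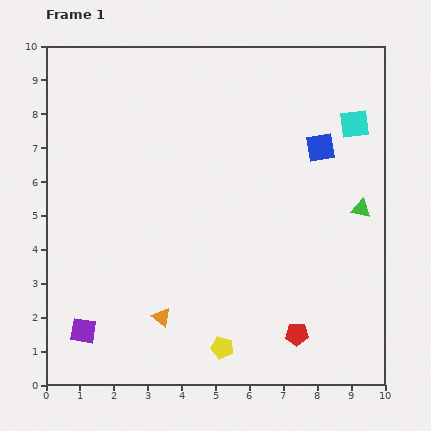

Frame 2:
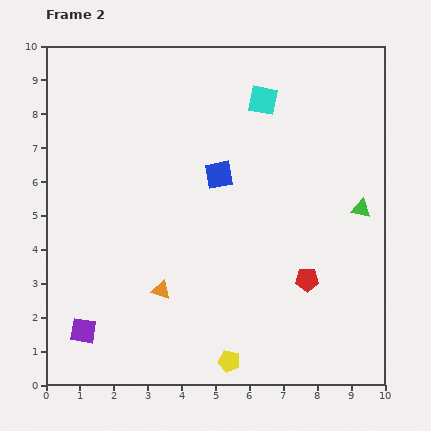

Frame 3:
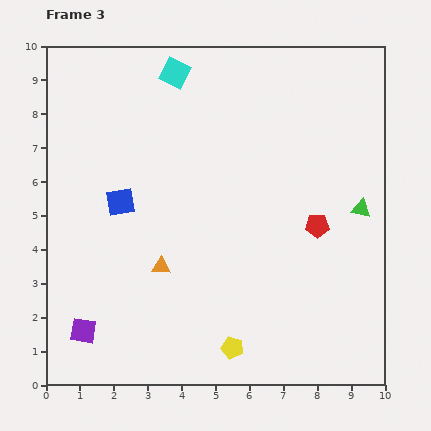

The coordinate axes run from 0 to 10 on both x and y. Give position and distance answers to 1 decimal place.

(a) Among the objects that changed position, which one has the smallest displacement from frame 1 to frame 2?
the yellow pentagon

(moved 0.4)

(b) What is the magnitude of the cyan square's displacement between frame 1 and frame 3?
5.5

The cyan square moved from (9.1, 7.7) to (3.8, 9.2), a distance of √(5.3² + 1.5²) ≈ 5.5.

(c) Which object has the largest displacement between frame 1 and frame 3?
the blue square

(moved 6.1; next 5.5)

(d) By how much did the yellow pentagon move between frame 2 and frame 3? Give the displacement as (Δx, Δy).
(0.1, 0.4)

The yellow pentagon was at (5.4, 0.7) in frame 2 and (5.5, 1.1) in frame 3.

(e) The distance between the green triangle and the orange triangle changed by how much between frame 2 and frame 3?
-0.3

Distance in frame 2: 6.4. Distance in frame 3: 6.1.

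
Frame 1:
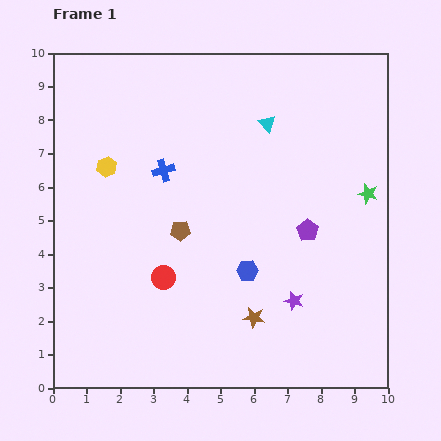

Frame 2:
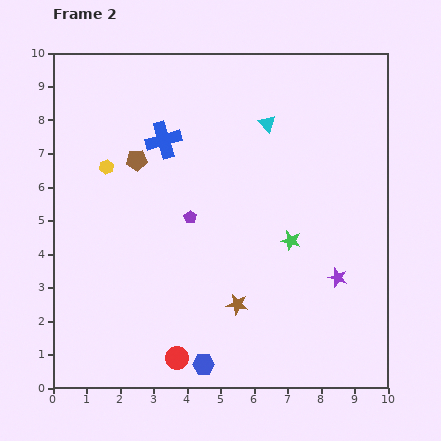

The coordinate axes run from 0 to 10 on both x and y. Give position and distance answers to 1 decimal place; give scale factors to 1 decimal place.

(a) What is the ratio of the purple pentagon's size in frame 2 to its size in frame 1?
0.6×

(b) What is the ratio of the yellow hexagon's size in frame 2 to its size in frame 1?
0.7×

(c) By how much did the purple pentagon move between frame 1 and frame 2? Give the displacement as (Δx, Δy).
(-3.5, 0.4)

The purple pentagon was at (7.6, 4.7) in frame 1 and (4.1, 5.1) in frame 2.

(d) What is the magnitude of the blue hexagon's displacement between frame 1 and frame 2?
3.1

The blue hexagon moved from (5.8, 3.5) to (4.5, 0.7), a distance of √(1.3² + 2.8²) ≈ 3.1.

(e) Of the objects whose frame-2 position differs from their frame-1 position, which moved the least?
the brown star

(moved 0.6)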